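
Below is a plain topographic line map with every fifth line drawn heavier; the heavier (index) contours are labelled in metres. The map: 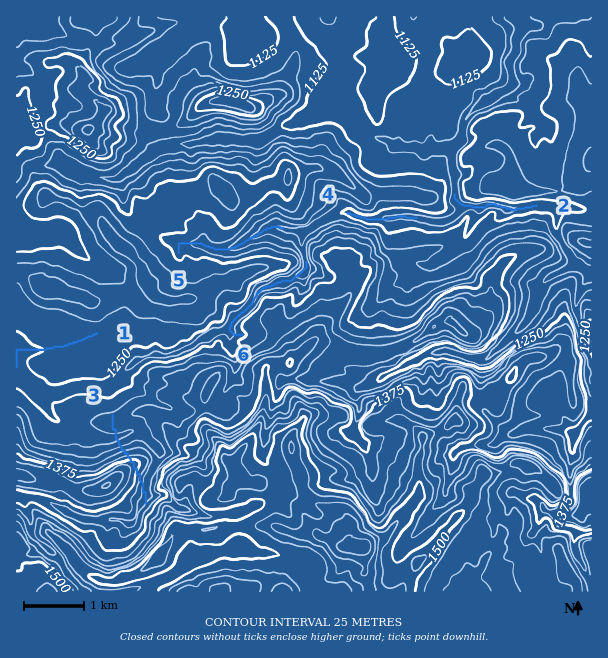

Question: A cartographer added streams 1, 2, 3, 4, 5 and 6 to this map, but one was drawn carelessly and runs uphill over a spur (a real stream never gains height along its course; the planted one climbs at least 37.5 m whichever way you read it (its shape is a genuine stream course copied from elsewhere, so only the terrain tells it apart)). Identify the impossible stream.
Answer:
3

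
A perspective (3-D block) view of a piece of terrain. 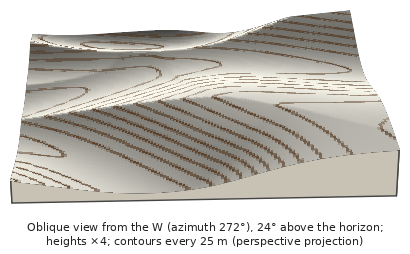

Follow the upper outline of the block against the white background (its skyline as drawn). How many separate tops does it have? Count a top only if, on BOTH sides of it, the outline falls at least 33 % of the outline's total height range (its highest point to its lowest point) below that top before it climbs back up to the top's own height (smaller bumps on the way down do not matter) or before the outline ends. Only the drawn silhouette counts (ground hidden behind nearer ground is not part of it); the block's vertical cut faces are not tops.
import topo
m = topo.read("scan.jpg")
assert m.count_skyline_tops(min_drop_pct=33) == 1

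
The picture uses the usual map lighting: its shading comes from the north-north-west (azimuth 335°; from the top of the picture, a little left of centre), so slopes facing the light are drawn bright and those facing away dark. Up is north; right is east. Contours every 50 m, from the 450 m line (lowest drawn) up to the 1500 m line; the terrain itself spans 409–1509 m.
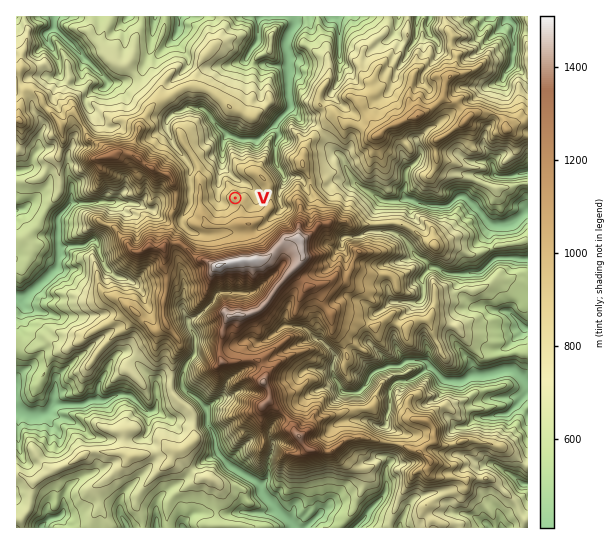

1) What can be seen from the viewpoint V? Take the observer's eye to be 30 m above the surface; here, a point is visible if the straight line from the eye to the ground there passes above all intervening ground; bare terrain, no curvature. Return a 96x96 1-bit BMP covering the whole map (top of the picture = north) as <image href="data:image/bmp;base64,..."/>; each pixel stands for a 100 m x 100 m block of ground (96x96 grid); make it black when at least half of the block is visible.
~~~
<image width="96" height="96" href="data:image/bmp;base64,Qk2+BAAAAAAAAD4AAAAoAAAAYAAAAGAAAAABAAEAAAAAAIAEAAATCwAAEwsAAAIAAAAAAAAA////AAAAAAAAAAAAAAAAAAAAAAAAAAAAAAAAAAAAAAAAAAAAAAAAAAAAAAAAAAAAAAAAAAAAAAAAAAAAAAAAAAAAAAAAAAAAAAAAAAAAAAAAAAAAAAAAAAAAAAAAAAAAAAAAAAAAAAAAAAAAAAAAAAAAAAAAAAAAAAAAAAAAAAAAAAAAAAAAAAAAAAAAAAAAAAAAAAAAAAAAAAAAAAAAAAAAAAAAAAAAAAAAAAAAAAAAAAAAAAAAAAAAAAAAAAAAAAAAAAAAAAAAAAAAAAAAAAAAAAAAAAAAAAAAAAAAAAAAAAAAAAAAAAAAAAAAAAAAAAAAAAAAAAAAAAAAAAAAAAAAAAAAAAAAAAAAAAAAAAAAAAAAAAAAAAAAAAAAAAAAAAAAAAAAAAAAAAAAAAAAAAAAAAAAAAAAAAAAAAAAAAAAAAAAAAAAAAAAAAAAAAAAAAAAAAAAAAAAAAAAAAAAAAAAAAAAAAAAAAAAAAAAAAAAAAAAAAAAAAAAAAAAAAAAAAAAAAAAAAAAAAAAAAAAAAAAAAAAAAAAAAAAAAAAAAAAAAAAAAAAAAAAAAAAAAAAAAAAAAAAAAAAAAAAAAAAAAAAAAAAAAAAAAAAAAAAAAAAAAAAAAAAAAAAAAAAAAAAAAAAAAAAAAAAAAAAAAAAAAAAAAAAAAAAAAAAAAAAAAAAAAAAAAAAAAAAAAAAAAAAAAAAAAAAAAAAAAAAAAAAAAAAAAAAAAAAAAAAAAAAAAAAAAAAAAAAAAAAAAAAAAAAAAAAAAAAAAAAAAAAAAAAAAAAAAAAAAAADgAAAAAAAAAAAAAAP/AAAAAAAAAAAAAAf/8AAAAAAAAAAAAI//+AAAAAAAAAAABLggfAAAAAAAAAAAxvAAPgAAAAAAAAAAB+AAH4AAAAAAAAAAAUBgD4AAAAAAAAAAAAH/h4AAAAAAAAAAAEH/4YAAAAAAAAAAAGH/4MAAAAAAAAAAACP+cYAAAAAAAAAAACPecYAAAAAAAAAAACPecYAAAAAAAAAAADPe8IAAAAAAAAAAAGPZ4AAAAAAAAAAAAGPD4AAAAAAAAAAAAOPPwAAAAAAAAAAAAGPOAEAAAAAAAAAAAmPIAEAAgCAAAAAAAcfIAEADgGAAAAAAAI/AAAADACAAAAAAAJ7AAAAHACAAAAAAIx5gAAAHAGAAAAAAOh/gAAAHADADwAAAHh+AAAAHABwDAAAAHg87gABj4AcAAAAADAJ/wAAGYAMAAAAADAD/QAAEJgGAAAAABAH8IAAIBgAAAAAAB8PwEAAYDAAAAAAAAf/gEAAwDAAAAAAAAH+AAAAABAAAAAAAAB8AAAAABAAAAAAAAAAAAAAABAAAAAAAAAAAAAAAAjwAAAAAAAAAAAAAAAAAAAAAAAAAAAAAAAAAAAAAAAAAAAAAAAAAAAAAAAAAAAAAAAAAAAAAAACAAAAAAAAAAAAAAAAAAAAAAAAAAAAAAAAAAAAAAAAAAAAAAAAAAAAAAAAAAAAAAAAAAAAAAAAAAAAAAAAAAAAAAAAAAAAAAAAAAAAAAAAAA="/>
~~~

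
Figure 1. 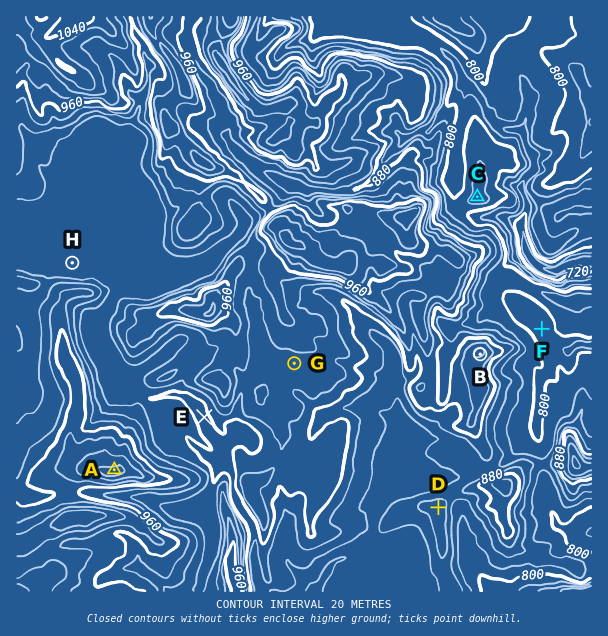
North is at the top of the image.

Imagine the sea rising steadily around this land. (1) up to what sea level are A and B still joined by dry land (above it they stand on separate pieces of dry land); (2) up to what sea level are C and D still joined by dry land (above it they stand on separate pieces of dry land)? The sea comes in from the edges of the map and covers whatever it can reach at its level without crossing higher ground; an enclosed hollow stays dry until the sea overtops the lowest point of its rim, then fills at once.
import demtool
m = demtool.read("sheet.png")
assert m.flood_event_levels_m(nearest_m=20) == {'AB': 880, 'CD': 800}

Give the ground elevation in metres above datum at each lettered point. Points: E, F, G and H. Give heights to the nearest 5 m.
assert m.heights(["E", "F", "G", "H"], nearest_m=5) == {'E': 875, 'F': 790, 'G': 920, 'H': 890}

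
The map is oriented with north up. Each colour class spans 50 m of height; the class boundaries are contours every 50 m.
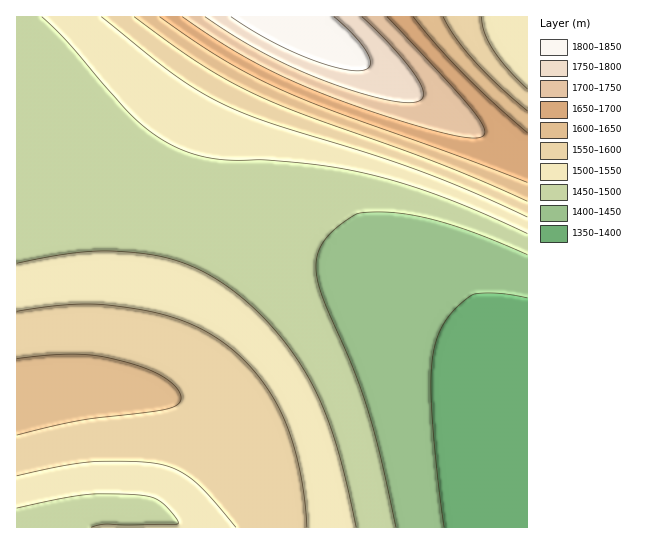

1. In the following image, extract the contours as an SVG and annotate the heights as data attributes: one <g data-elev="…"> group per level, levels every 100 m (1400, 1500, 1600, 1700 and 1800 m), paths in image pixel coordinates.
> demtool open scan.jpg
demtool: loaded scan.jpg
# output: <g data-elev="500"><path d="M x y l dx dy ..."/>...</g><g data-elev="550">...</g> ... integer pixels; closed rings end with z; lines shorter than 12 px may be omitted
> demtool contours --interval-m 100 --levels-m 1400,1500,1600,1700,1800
<g data-elev="1400"><path d="M444 527l-8-68-5-61 1-36 6-25 5-12 8-11 10-11 12-8 24-2 30 5"/></g><g data-elev="1500"><path d="M356 527l-20-82-10-31-13-28-15-26-19-25-21-23-23-20-21-14-23-12-22-8-24-4-34-3-24 1-32 4-38 7"/><path d="M17 508l69-13 52 0 13 2 8 4 11 9 8 12 0 2-3 1-70-1-14 3"/><path d="M42 17l26 25 65 75 22 18 23 13 19 7 18 4 20 1 28 0 40 3 36 5 35 7 33 10 38 13 82 36"/></g><g data-elev="1600"><path d="M17 435l65-15 84-11 11-4 4-7-1-5-4-6-13-10-20-10-28-8-20-3-21-2-25 1-32 4"/><path d="M527 111l-29-26-24-24-18-23-13-21"/><path d="M134 17l67 47 26 16 28 14 50 21 137 50 85 36"/></g><g data-elev="1700"><path d="M182 17l36 24 33 20 35 17 37 16 56 20 58 17 32 7 9 0 5-2 2-5-2-5-12-17-84-92"/></g><g data-elev="1800"><path d="M231 17l39 24 41 18 36 11 12 1 8-2 3-3 0-4-4-12-13-16-19-17"/></g>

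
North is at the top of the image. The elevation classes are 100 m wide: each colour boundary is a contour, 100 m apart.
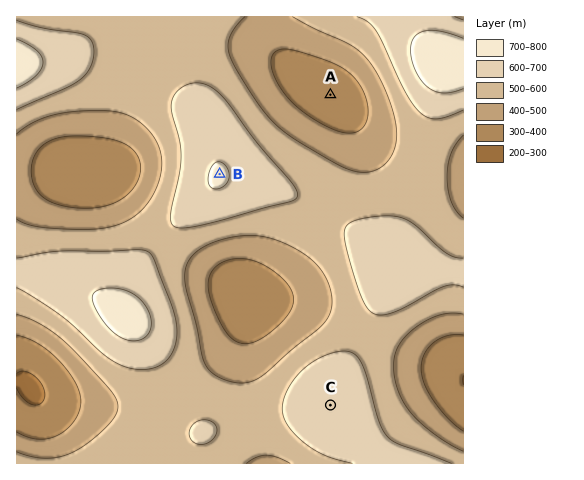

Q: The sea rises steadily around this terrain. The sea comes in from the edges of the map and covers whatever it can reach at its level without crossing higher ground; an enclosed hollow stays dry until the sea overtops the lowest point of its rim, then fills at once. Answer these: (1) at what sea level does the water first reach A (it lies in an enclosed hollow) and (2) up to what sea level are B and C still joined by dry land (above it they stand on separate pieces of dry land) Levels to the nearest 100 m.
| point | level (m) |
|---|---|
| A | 500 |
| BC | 600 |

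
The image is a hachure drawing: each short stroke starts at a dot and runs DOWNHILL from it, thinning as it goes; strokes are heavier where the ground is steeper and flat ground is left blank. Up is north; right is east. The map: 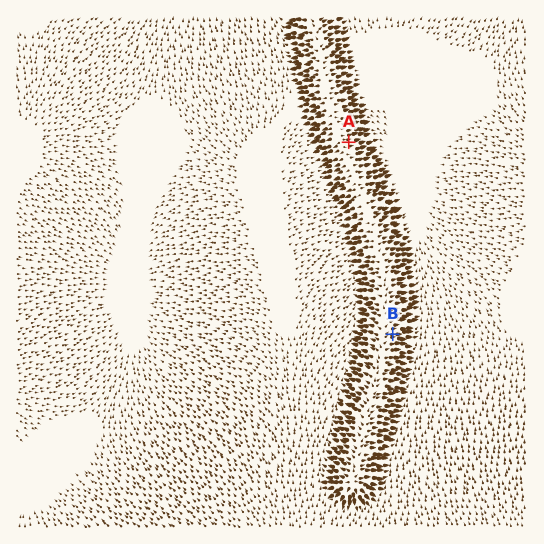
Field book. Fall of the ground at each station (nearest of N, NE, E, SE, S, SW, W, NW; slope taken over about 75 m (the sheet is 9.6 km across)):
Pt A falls E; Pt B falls E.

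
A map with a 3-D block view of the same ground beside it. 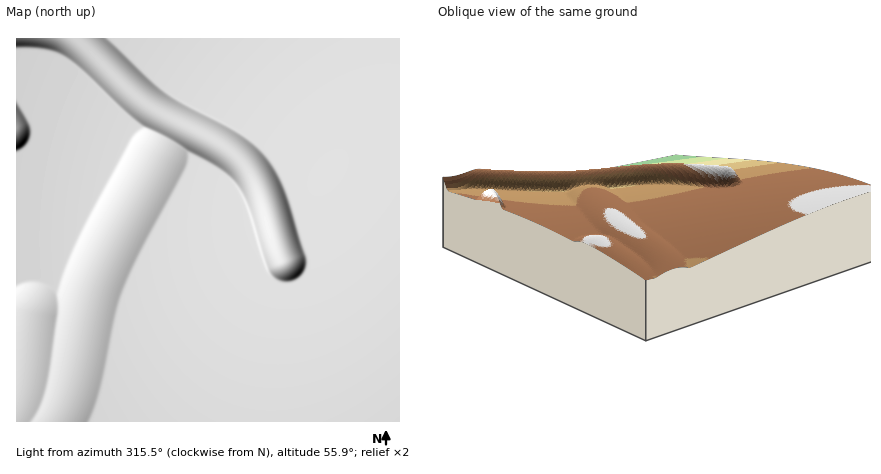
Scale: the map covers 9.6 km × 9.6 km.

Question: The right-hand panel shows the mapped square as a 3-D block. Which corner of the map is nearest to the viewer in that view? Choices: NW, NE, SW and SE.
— SW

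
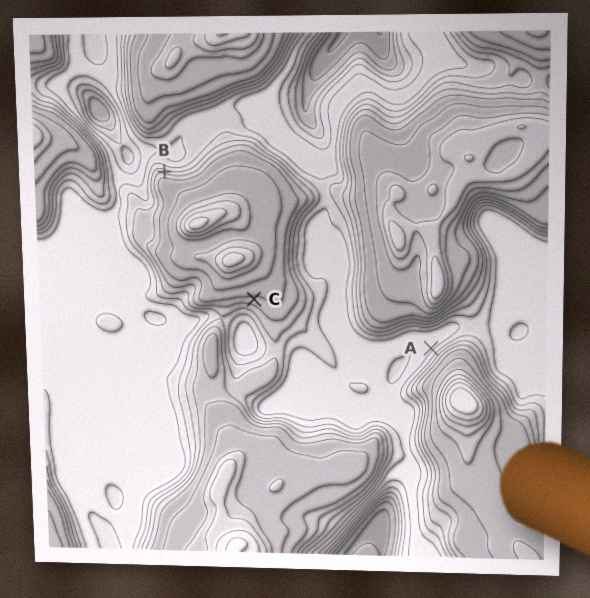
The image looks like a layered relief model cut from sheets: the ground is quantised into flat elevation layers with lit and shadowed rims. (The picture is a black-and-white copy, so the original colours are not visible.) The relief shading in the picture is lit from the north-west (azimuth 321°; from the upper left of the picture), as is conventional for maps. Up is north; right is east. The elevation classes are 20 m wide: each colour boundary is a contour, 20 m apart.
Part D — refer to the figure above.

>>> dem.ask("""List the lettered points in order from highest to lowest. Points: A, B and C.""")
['C', 'B', 'A']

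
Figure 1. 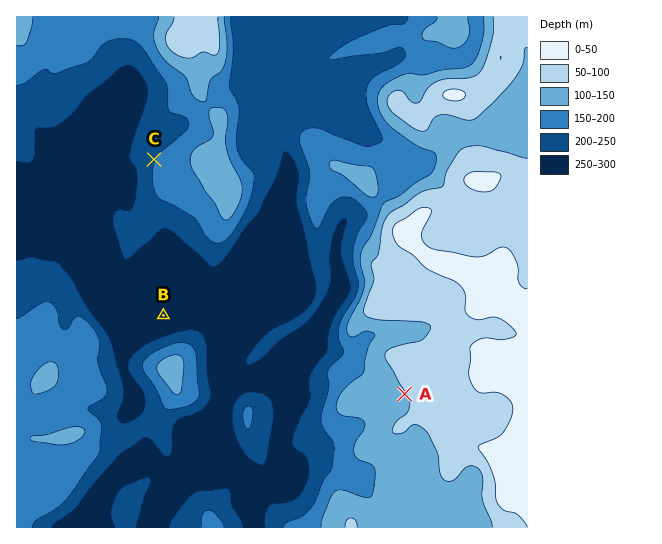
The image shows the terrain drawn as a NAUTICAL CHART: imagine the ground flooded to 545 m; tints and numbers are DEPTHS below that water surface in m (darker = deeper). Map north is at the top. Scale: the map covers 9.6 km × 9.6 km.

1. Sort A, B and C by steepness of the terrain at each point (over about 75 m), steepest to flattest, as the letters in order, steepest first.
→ C A B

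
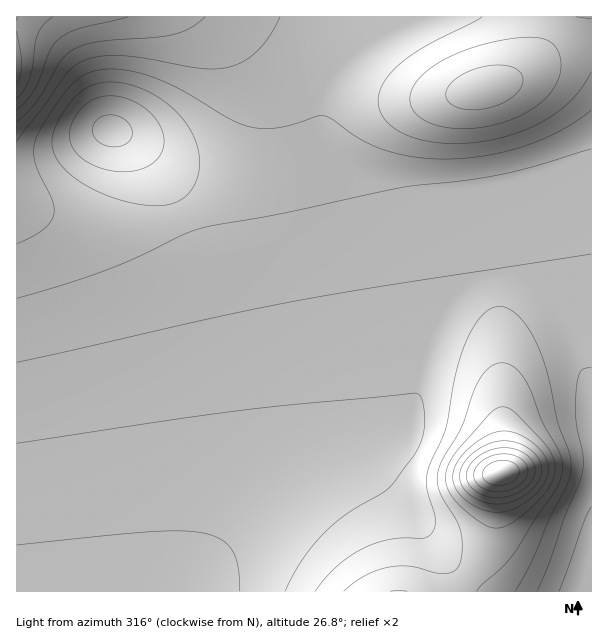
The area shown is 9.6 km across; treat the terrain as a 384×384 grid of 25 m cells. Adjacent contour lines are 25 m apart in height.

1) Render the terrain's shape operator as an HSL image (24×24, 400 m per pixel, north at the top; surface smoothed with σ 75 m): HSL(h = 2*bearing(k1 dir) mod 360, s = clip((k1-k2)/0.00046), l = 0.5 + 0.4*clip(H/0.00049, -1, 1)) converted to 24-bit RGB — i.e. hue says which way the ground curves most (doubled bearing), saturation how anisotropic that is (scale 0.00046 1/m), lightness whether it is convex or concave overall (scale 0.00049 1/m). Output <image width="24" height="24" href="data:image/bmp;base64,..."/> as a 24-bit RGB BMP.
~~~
<image width="24" height="24" href="data:image/bmp;base64,Qk32BgAAAAAAADYAAAAoAAAAGAAAABgAAAABABgAAAAAAMAGAAATCwAAEwsAAAAAAAAAAAAAf4B/f4B/f4B/f4B/f4CAfoCAfICBeoKDdoSFcYiHbYuGa46Da5F8b5JygJNzlJV1loN1oFWNq1J/q2JioopvfpB0X4eQXHOOf4B/f4B/f4B/f4B/f4B/foCAfYGBe4KBeISCdIaCcImAbIx8a451bJBrfZJtj5Rvknlsmk+OqFRxsHVgrZlqi5hzY4eQUWuTf4B/f4B/f4B/f4B/f4B/f4B/foCAfIGAeoKAd4SAc4Z9cIl5bYtycI1sfI9sjZBrjGFlkkZzrFE70Jwp09MwjbFOXpCASmiTf4B/f4B/f4B/f4B/f4B/f4B/foB/fYB/fIF/eoN+d4R8dIZ4cYhzdIpwfYlviYBuk0uFqyB32hAC6p0AvukATd8ALqdSPHuTf4B/f4B/f4B/f4B/f4B/f4B/f4B/foB/fYF/fIF+eoJ8eIR6doV1eIZ0eoV0dHeCVTasYgD6wmL/8sv/0tL5cdv9D6z5G2C6f4B/f4B/f4B/f4B/f4B/f4B/f4B/f4B/foB/fYF+fIF9e4J7eoN5eoR4eYR2cIZ7O3OeEJDNLe79nvH2+sn67oX/nSD/ShLNf4B+f4B+f4B/f4B/f4B/f4B/f4B/f4B/foB/foB+fYF+fYF9fIJ8fYJ7fYN5eIR2VX6JOJF5L7sXjd8A690A6mcAtidQijSdf4B+f4B+f4B+f4B+f4B/f4B/f4B/f4B/f4B/f4B/foB+foB+foF9foF9f4F8f4J8Y3OJUXqQX5xbocNG0dA7uZFHlFdvdEqSf4B+foB+foB+foB+foB+f4B+f4B/f4B/f4B/f4B/f4B/f4B+f4B+f4B+f4B+f4B+bXmHUXuVaZd+lKpusq5soYFulV+SdVGUfoF+foB+foB+foB+foB+foB+foB+f4B/f4B/f4B/f4B/f4B/f4B/f4B/f4B+f4B+eH+DVYOTZZd9i6RsqqVsnXZrlVyQfl6OfoF9foF9foF+foB+foB+foB+foB+foB/foB/f4B/f4B/f4B/f4B/f4B/f4B/f4B/foB/YIiOYpV7g59qopxqmm1nk1yLgnGGfoF9fYF9fYF9foF+foF+foB/foB/foB/foB/f4B/f4B/f4B/f4B/f4B/f4B/f4B/f4B/c4WEY5F5fJdompJpk2dmjGWDgH6AfYF9fYF+fYF/fYF/foGAfoGAfoGAfoCAf4CAf4B/f4B/f4B/f4B/f4B/f4B/f4B/f4B/foB/cIh5d49qkIlrjGtsgnl/f4B/fYJ/fYOBfIODfIKEfYGEfX+DfX6Dfn6Cf3+Bf3+Af4CAf4B/f4B/f4B/f4B/f4B/f4B/f4B/foB+fYN5hIJ3gX18f4B/f4B/e4aFeoeJeYSLeICNeHyNenmLfnqJgXyGgX2DgX6BgH+Af4B/f4B/f4B/f4B/f4B/f4B/f4B/f4B/f4B/f4B/f4B/f4B/f4B/do+Qc42WcYaacHyccHCafHKXhXSSiXeNiHqHhH2CgX6AgH9/f4B/f4B/f4B/f4B/f4B/f4B/f4B/f4B/f4B/f4B/f4B/f4B/bp2ZapqjZ4qmZ3OldGeiimmemGyZk3GJjXaAh3p9g319gYB/f4B/f4CAf4B/gX98hIF2hoVyg4VygIN3f4F8f4B/f4B/f4B/X6N2XaOKYZWbZWyShGKUmF+LmmF5l2hvkXRwin13hYF8goF+f4B/gnp8i2tpkm1blXlUl4pPlJhLg5hJdJZMbpBZdIdvfYF9Zas9T51DUoVUbHJgfVhbjVhUl2pZmX1ik4dtjIp2hYZ7gIJ+gHuCjWmHlWSFmmR/mmd0mG5qlIVripNndZZdYZhTUphOWZFdabU0T5s9UHlJZmhRdWhPiH1Sl5VYkptiiZVtgo51fod7fYN/dXSHd2eVg2eekGqlmW+pnXWomXykj4GbfoaVdJWQZpeEXJZ7abCVXYiXWVZ7XlpuYnRgaYxebJxfcJ1mdJZvdo52eod+fISCc3+IY3eVZW6fbWqnf3CujHWzlHm2lXu1j3qwgnioc3egbIGZhWm/kEO6gEKjZlSQYoKQYZ+JZaOAa559cpV+d42AeoeDfISFeoGEZY6NX5aXZZCbcIadeHqhi3ynmHutnniwnXStlnGmiG+cwT+auDiolkmpZV2fY42jZqaka6GVcZiLdZCGeYqFeoaFe4KEe3+DeIGEYox0VpRnXZRoaZFsgI12k3h7nnGEpWmGpmOEoGF9qURopFGVjGCfcHSXa5udap6bcZeUdo+LeIqHeoeFeoSFeoCEe32DfXuCfnuBcIZtY5BWZ5VMeJRQkZNXl3tYoGNUplJOpk1N"/>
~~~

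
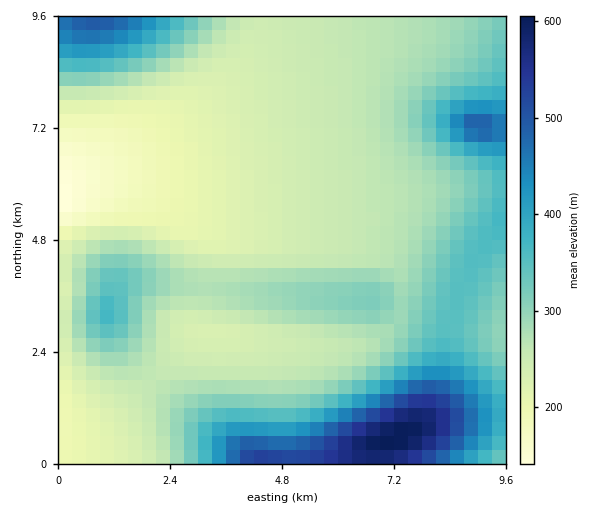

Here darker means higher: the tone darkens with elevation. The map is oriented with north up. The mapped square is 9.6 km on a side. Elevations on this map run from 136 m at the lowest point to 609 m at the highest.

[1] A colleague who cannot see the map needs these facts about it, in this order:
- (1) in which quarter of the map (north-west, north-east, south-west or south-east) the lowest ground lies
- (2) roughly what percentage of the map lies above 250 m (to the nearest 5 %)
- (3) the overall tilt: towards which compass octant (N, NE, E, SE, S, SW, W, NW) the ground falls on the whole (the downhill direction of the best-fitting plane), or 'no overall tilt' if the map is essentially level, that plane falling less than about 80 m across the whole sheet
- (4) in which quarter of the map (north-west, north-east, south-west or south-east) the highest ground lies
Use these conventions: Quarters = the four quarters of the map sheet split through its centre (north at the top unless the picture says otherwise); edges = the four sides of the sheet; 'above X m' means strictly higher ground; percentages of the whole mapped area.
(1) The lowest point lies in the north-west quarter of the map.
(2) Ground above 250 m makes up about 65 % of the sheet.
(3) Overall the map slopes down towards the north-west.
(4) Look to the south-east quarter for the highest ground.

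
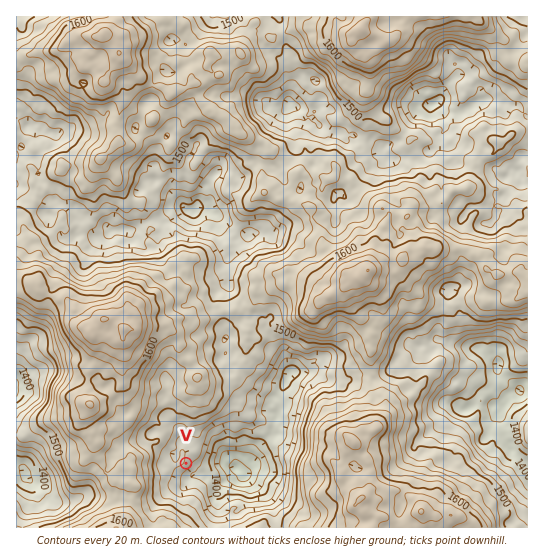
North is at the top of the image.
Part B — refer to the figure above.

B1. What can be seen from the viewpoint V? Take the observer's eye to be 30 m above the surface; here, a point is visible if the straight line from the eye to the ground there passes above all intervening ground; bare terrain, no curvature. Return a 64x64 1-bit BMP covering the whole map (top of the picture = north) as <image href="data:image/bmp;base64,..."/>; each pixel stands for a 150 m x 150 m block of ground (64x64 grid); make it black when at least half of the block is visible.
<image width="64" height="64" href="data:image/bmp;base64,Qk0+AgAAAAAAAD4AAAAoAAAAQAAAAEAAAAABAAEAAAAAAAACAAATCwAAEwsAAAIAAAAAAAAA////AAAAAAAAH7/+f/AAAAAH////wAAAAAP////AAAAAAf///+AAAAAB/3//4AAAAAH/v/+AAAAAAf+//4AAAAAB/7//AAAAAAH/v/4AAAAAAf+//oAAAAAD////wAAAAD8////AAAAADz//f4AAAADj3/x+AAAAAGH/+H4AAAAAYf8wPAAAAAADzxAcAAAAAAfDGBwAAAAAB8AADIAAAAAHwAYH+AAAAAfgAA/4AAAAA+AAH/gAAAAP8AA/8AAAAAPwAH/wAAAAA/AA/vAAAAAAgAD8cAAAAAAAAPxgAAAAAAAA98AAAAAAAAD96AAGAAAAAPh4AAMAAAAA+DAAAAAAAAAQAAAAAAAAAAAAAAAAAAAAAAAAAAAAAAAAAAAAAAAAAAAAAAAAAAAAAAAAAAAAAAAAAAAAAAAAAAAAAAAAAAAAAAAAAAAAAAAAAAAAAAAAAAAAAAAAAAAAAAAAAAAAAAAAAAAAAAAAAAAAAAAAAAAAAAAAAAAAAAAAAAAAAAAAAAAAAAAAAAAAAAAAAAAAAAAAAAAAAAAAAAAAAAAAAAAAAAAAAAAAAAAAAAAAAAAAAAAAAAAAAAAAAAAAAAAAAAAAAAAAAAAAAAAAAAAAAAAAAAAAAAAAAAAAAAAAAAAAAAAAAAAAAAAAAAAAAAAAAAAAAAAAAAAAAAAAAAAAAAAAAAAAAA=="/>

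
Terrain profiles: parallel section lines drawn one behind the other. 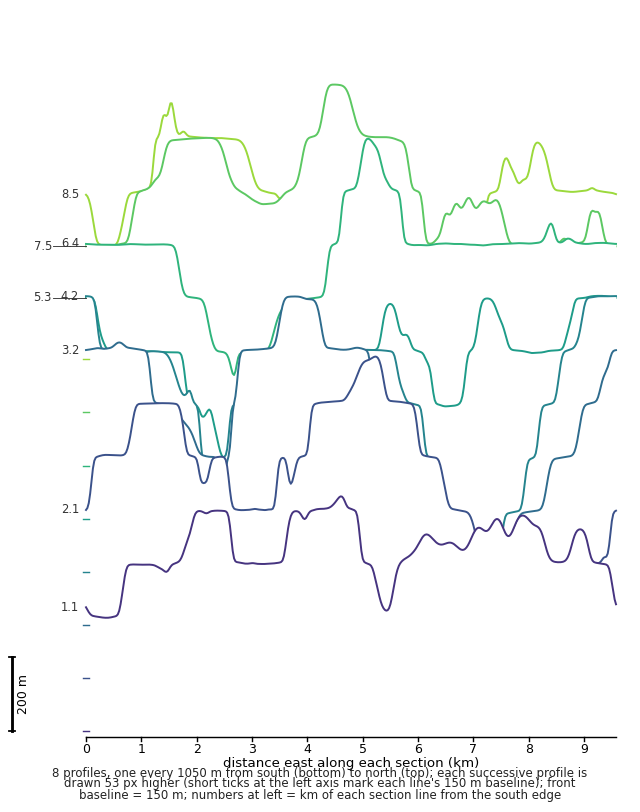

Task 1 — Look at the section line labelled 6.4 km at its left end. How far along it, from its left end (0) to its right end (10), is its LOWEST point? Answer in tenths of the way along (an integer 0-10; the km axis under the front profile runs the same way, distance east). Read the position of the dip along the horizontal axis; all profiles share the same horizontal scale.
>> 3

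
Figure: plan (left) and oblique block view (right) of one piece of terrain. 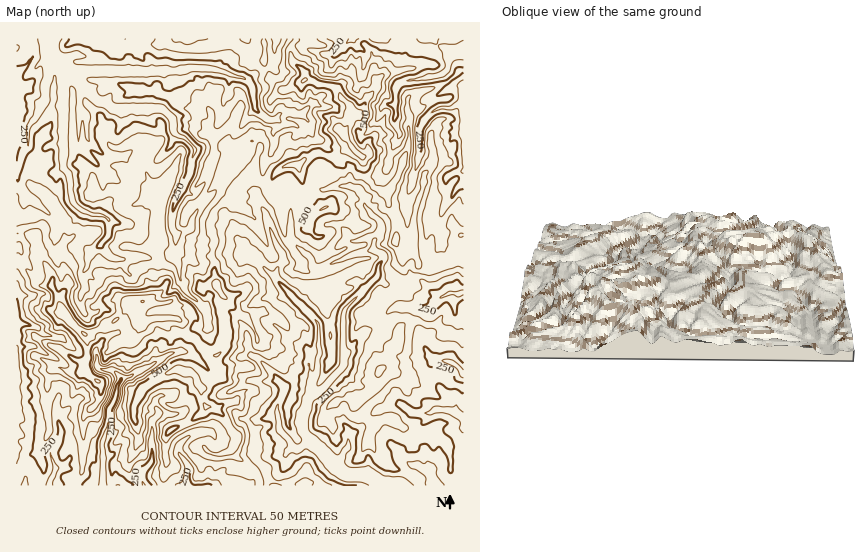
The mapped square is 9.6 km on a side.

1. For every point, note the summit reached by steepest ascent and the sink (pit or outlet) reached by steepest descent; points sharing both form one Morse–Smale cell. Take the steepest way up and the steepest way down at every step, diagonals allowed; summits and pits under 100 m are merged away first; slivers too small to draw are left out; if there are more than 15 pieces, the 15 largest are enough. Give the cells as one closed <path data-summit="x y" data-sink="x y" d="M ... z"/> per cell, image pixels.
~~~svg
<path data-summit="143 301" data-sink="48 39" d="M276 38l-260 1 0 194 6 0 14 4 6 22 10 16-1 11 7 12 4 14 22 22 6 0 15-9 6-1 12-10 7-12 7-2 5 2-6 11 0 7 3 3 5 1 14-6 17 0 7 4 2 9 4 5 6 1 14 16 9 2 6-5 3-13-2-18-5-12 0-6 4-6-7-14 0-16-4-7 0-7-33-1-4-3 1-12 15-7 1-10 5-8 16-16 32-40 7-2 14 6 6-5 2-6 0-15 4-8 0-4 8 4 5-1 3-9-2-1-9 0-9 7-5 0-7-5-7-6-2-19-6-9 26-16 2-7z"/><path data-summit="143 301" data-sink="398 485" d="M390 158l-2 8-8 14-18 13 4 15 15 17 0 5-7 10 0 10-20 4-28 13-12 1-3-9-16-12-13 9 1 4-9 16-25-23-11 2-26-3 0 6 4 7 0 16 7 14-4 6 0 6 5 12 2 18-3 13-6 6 6 22-8 2-12 7-1 10 5 10 9 2 9 9 12 17 1 4-6 11 26 24 2 12 204-1 0-145-18-6-9-10-11 1-9-5-13 4-4 5-1 7-1-4-16-6-11-11 11-13 15-10 9-1 8-6-11-15-1-14-7-13 1-19-9-28 16-34z"/><path data-summit="143 301" data-sink="17 415" d="M17 261l-1 224 148 1 3-19-2-29 6-8 21-9 13-10 1-5-4-9-2-10 23-9-6-22-9-3-14-16-6-1-4-5-1-7-4-5-21-1-14 6-5-1-3-3 0-7 6-11-5-2-7 2-7 12-12 10-6 1-15 9-6 0-22-22-9-24-3-3-12-1-13-17z"/><path data-summit="339 130" data-sink="398 485" d="M351 146l-12 10-12 0-11-4-18 13-11 0-13 10-4 9-13-4-5-7-3 3-16 14-1 8-9 4-10 12-3 11 4 13-1 13 25 4 11-2 25 23 9-16-1-4 13-9 16 12 3 9 12-1 28-13 20-4 0-10 7-10 0-5-15-17-4-15 18-13 8-14 1-7-11-8-8 1-8 5z"/><path data-summit="143 301" data-sink="463 49" d="M463 38l-29 0 6 8 11 7-2 2-1 14-6 5-7 2-33 6-7 8 0 34 5 11-11 23 14 4-16 34 9 28-1 19 6 11 2 2 9-8 6 17 7 4 8 0 6-3 14-3 7-9-1-15 2-4 3 0z"/><path data-summit="339 130" data-sink="48 39" d="M295 38l-18 0-4 27-26 16 6 9 2 19 7 6 7 5 5 0 9-7 9 0 2 1-3 9-5 1-9-4 1 4-4 8 0 15-8 11-18-6-8 7-27 35-16 16-5 8-1 10-15 7-1 12 1 2 37 3 1-14-4-13 4-14 9-9 7-2 3-10 19-17 5 7 13 4 4-9 13-10 11 0 18-13 11 4 12 0 12-10-8-13 10-20-3-8-8-7-7-11-30-8-1-7-13-14-1-9z"/><path data-summit="339 130" data-sink="463 49" d="M433 38l-136 0-6 8-1 7 4 10 10 9 2 8 29 7 7 11 8 7 3 8-10 20 10 16 9 8 8-5 8-1 11 7 11-23-5-11 0-34 3-5 12-5 25-4 7-2 6-5 1-14 2-2-11-7z"/><path data-summit="143 301" data-sink="189 485" d="M211 407l-4 0-6 8-27 13-6 5-3 5 2 29-3 18 95 1 1-8-2-4-26-24 6-11-1-4-12-17z"/><path data-summit="143 301" data-sink="459 294" d="M412 248l-10 9 0 8 12 20-8 6-9 1-15 10-11 13 11 11 16 6 1 4 1-7 4-5 13-4 9 5 11-1 9 10 17 5 1-83-4-1-7 8-14 3-6 3-8 0-7-4z"/><path data-summit="143 301" data-sink="398 485" d="M22 233l-6 2 0 25 9 7 13 17 12 1 2-10-10-16-6-22z"/><path data-summit="143 301" data-sink="398 485" d="M463 235l-2 0-2 4 2 16 3-1z"/>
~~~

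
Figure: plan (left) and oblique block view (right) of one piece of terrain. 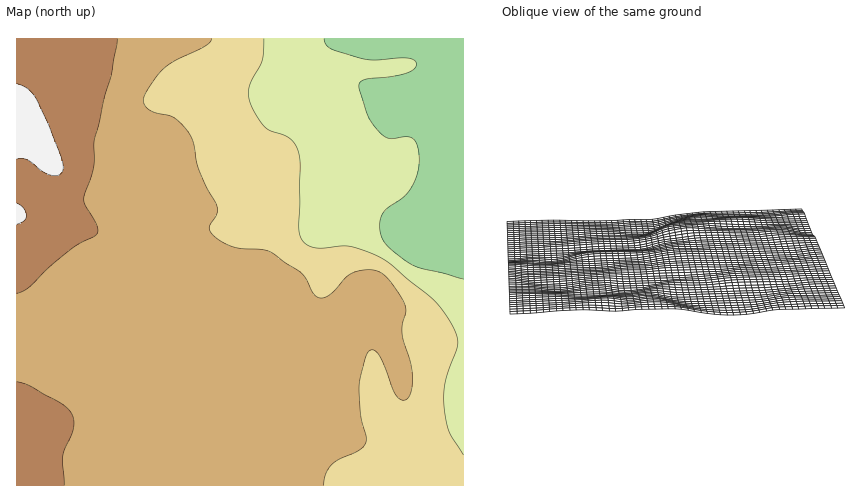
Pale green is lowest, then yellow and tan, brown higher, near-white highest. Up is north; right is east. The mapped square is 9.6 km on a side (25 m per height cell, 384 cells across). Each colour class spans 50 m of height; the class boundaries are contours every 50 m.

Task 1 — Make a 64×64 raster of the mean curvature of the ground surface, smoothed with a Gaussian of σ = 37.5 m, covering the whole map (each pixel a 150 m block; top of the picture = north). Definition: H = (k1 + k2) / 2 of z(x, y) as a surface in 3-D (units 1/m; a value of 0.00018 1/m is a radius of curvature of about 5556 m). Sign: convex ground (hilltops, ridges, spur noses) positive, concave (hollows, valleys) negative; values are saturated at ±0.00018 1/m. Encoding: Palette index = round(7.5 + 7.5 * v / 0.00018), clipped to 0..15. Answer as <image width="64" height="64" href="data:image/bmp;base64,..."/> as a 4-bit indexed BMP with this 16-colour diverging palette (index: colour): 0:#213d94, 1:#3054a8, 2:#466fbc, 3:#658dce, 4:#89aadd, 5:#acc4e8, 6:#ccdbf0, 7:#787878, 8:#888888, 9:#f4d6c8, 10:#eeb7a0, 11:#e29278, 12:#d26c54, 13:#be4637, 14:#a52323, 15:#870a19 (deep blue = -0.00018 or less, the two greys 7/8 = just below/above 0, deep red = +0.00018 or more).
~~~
<image width="64" height="64" href="data:image/bmp;base64,Qk12CAAAAAAAAHYAAAAoAAAAQAAAAEAAAAABAAQAAAAAAAAIAAATCwAAEwsAABAAAAAAAAAAlD0hAKhUMAC8b0YAzo1lAN2qiQDoxKwA8NvMAHh4eACIiIgAyNb0AKC37gB4kuIAVGzSADdGvgAjI6UAGQqHAIeImYdnd3iJhmd3d3iIiJqqmph2i7hBBXd3d4c3zaZVd3iZh2d3iIiGV3eIiJmYmaqZmHeLyUEAJnd3hzjNplV3eIh2Z3eIiHZmeZmImpiImYeId4rKYiMxFHd3St63VXd4h3Znd4iZh3iJiHeal2Z3dmeIibuWVmZTJGZqzadleIiHZmd4iZmZmYh2ZomWVWZVVoiJq7qaqph2VXmql2Z4mZhmZ4iZmZmql2VWmpZERFVGiZmqu7zMuph3d4h2ZniaqXZ3iZiHeJqYZVerllRnd2R5qqqqu8y6mHd3dmZlZ4qql3iIh2VWial2Z6uWVXd3dViZqru7qYd2Z3h2VVZmeaqpiId2VUVoqXZnmpdVeHh3VniJq8uXZEVomYdlR2d4q7qYh2ZlVWiYdmeal1V3iId1VneKu5ZDNXm7l1VXd3iru6mHZmZneIdlVoqYZniIeHdlVnialkNGm8uGVGeIiau6mYdmd4mZl2VWeZhmd4iHh3dlV4qnQ1et2nVEd6qqqph3ZlVom7qYdmZoiGd3d3d3d3dmiqdDWL7qZER3u7qYdlVVVVebupiHdmeHV3d3d3d3d3eKl0NIz+pkRGe7qXZlVVVVV5qpiIiHd3Znd3d3d3d3d4qWMkjf6mRFZ5mHZVVVZ2VXmph4iZh3ZXd3dmZmd3d2ipYySN/pVEVXh2VVVVd3ZWeamHiaqYdmd3dmiIdXd2abpjJa79hUVld2VURXd3dVaKuYiJqph2d3dmiZmHZ3V6umImv/x0RWVmZUZ3d3d1Z5u6mZqph2ZmZWeJqpiGVovKUSfP2VNGZlZVd3h3d3Vnm7uqqYdlVnd2Z5qpmYdmjNpBKN6mNGd2Vnd3iId3dmebu7qXZVVniId4qYiIh2ac2UFJ23M3q5dWd3d3eHd3V4qqqoZUVWiZd4mpd3d2Zou4RHvJQlvtp1ZVZnd3d3dWeJmYdlVWiZh2iqh2d3dniYdnrLdEnv6mRmZnd3eId3VneId2Zmeal2aKl2Znh3eZh4rMllfP63U3Zmd4d4h3d1Z3d3d2eKqGV5qGVniHeJqqztp3i924VDh3Z3d3d3d3dndmd3d5qoZnqoZVeIdnm9/+t3nN24ZVWIdmZmd3d3d3d3Zmd4mphni7llaJhkV67/yHre2odmdph1VWZ3d3d3aJhlVniZl3ebynZ5mGM0fP6Wnf6oZ4iHqWVEVWd3d3V5qWRGiIiHZ5u6mJu5ZCNq24nv+4Z4mYfKdTNFVnd2RXrKYzaJmIdniruqvMp1RGrcz//oVXiZhuyWQzREVURWnNo0RZqpiHeKu7q7uodmi97//6QjVndl7bhkMzM0VWi92QdUmqqZiJq7upmqmJmZvf/9QAATRETMy5ZDIjRXm920J1Sru6mYiauod4iJqYZ5vaQAAAEjM6vNyoUyNYrN24BnVau6qYiImZh2VVeIdlZlEAACMzNEibzduGVovdy4A3dXuqmHZmeImZYxE1eId1IAAVd2ZVWIm97smavdyoIHd2ipdlREVmeLuCAANomYYwAFeamYd3iKzu3MzMunMHd3d4dlVERERXvZMAAlial1IRR6u7qZeJq8zd3LqXQGd3d2d3d3dlMjfOpRASNomXVDNGiqqqmJmqmZq6mGUEd3d3d4maqYYzJt/HMTc2iYdlVVVniYiKqqhUVnd2Uhd3d3dmiru6lzZH38hSN0eZh2d3dmZmd3qqhSEkVVQwV3d3U0eaqqmYVUffyFM1aJqXZ5mYZlVWaYdTIkVUMiAmdkE2iZqZiIhlSN/HQjWKqpdnmqmGVVVlVERYqnUyIhABSJq7uodmeHVI3rcxJpu6l2eaqodlVmM0WL79p1RVZmeKvMy5dVV4dVjfxzEmq7qXZ4mqmHZmY0WL7/2XZ4mYiJqruphkRGd1ae/XMSarupdmiaqZh2ZlV63/6nVoq7uZmZmZhlRFZ3Vq/+lBJZuql2Z5mZmHdmZorN7IVGiszLqZmIh3ZVVndWv/+lIlm6qYZniZmYd2ZnirzKYzWKu8upiIiIh3Zmd2av/6YiSKuqhmeJmYiHZniau6hTNoqqu6mIiJmYdmeIZp7+pjJIq6qGZoiIiId2mZqql1M2mZiZmIeImZh2Z5mHne2WM0erqXZmeIiIh3aZmpmHUzaZh3d3d3iZmHZ4qpeKuoVDV6qYZWZ4iIiId4iZiIhkR4hlVmZneIiHdnmrqGZmVCNYqoZVZneIiIiHiIiHiYd4hlRVVmd4iIdmibuXQzMyZkiqhlVnd3iImIiIiHeaqZmFM0VVZ4iIdmeKqoUxETd2WbqGVnd3d4iZiJmXZ5q7u4QiNFVomZh2Z4mYYxEjd3Z6uoZXd3d3eImIqZdniavMhBI0RGeZmHZmeJhSETRVd5q6dld3d3d4iIiZh3d3icymQ0RDRomph2VomFIjZ5h3iIhmVmd3d3eIiId3eHZ4vKh3h1M1eaqYZVeYVEeaqXZndmZnd2Znd4iIdneZdnirqIm6hTNWiZdUV6l2iruXZWd3eIiIiId3eIhmeal3eaqXebuWQzRWZUNIqoiruXVWiJmZmZmZmYd4iGeJqYeKu4ZniZhlMzRDIli6maqGVWiZmZiIiZmZiHeJZ4mZh3m7l2Z3iZh2VVREasyphkNFeIiId3d3iIiId4lniJh2Z5qYd3eKu7u7qpic7bhjIleId2dmZmZ3d4h3eHd4iGVFeZmId4rN7v//3M7/yFISeIdmZnd3d3d3d3d3"/>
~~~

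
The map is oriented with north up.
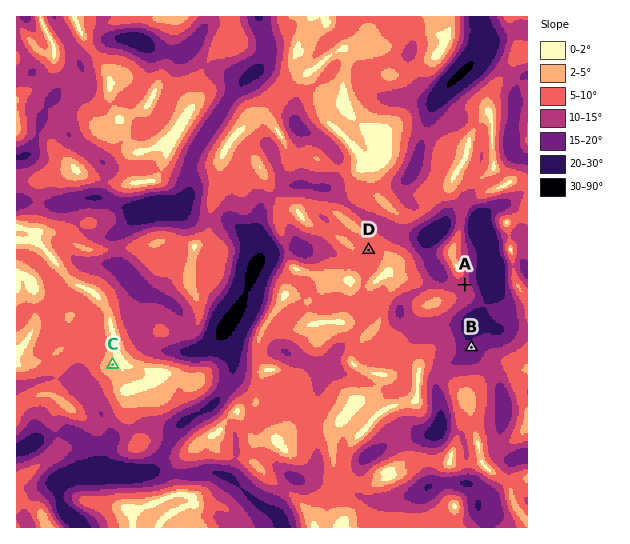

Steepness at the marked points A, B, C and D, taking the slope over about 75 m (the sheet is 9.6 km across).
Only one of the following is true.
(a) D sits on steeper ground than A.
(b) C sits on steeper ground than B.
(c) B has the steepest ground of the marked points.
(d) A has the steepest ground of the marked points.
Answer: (c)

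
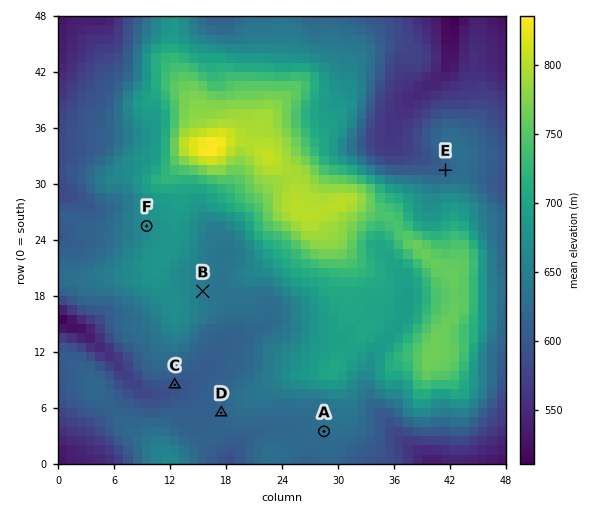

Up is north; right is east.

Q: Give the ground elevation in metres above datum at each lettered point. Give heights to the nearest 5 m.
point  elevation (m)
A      625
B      640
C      595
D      615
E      615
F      670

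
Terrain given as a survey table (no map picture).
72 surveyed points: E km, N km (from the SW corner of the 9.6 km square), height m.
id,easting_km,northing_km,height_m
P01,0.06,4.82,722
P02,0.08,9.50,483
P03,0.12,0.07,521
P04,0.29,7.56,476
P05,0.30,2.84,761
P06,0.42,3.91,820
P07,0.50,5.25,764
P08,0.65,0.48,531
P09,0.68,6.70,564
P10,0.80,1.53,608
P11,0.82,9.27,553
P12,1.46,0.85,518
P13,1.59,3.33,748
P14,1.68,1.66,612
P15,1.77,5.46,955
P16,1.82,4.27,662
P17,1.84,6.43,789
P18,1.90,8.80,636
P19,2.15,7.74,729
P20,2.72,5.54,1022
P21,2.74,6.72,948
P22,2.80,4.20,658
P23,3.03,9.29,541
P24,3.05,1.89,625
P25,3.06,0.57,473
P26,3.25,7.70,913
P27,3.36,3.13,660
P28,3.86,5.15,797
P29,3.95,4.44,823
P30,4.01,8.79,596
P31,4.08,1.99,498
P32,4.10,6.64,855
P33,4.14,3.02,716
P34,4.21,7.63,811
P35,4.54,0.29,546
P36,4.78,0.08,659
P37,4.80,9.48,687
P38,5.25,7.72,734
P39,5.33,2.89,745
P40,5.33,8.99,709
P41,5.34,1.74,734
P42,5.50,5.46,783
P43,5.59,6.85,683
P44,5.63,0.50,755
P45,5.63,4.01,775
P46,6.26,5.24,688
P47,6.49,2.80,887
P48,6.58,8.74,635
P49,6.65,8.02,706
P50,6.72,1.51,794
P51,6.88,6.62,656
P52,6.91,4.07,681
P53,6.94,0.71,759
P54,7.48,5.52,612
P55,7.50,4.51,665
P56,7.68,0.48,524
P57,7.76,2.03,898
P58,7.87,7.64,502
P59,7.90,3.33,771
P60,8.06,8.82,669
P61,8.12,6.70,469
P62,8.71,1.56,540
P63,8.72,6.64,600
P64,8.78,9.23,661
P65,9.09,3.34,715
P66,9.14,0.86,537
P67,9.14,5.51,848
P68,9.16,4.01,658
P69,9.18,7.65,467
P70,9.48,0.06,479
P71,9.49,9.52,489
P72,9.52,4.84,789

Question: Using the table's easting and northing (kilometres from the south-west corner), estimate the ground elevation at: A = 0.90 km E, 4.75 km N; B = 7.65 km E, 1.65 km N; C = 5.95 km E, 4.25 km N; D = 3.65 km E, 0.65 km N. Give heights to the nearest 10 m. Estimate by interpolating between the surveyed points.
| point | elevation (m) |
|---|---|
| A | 740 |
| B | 740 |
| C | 700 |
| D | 580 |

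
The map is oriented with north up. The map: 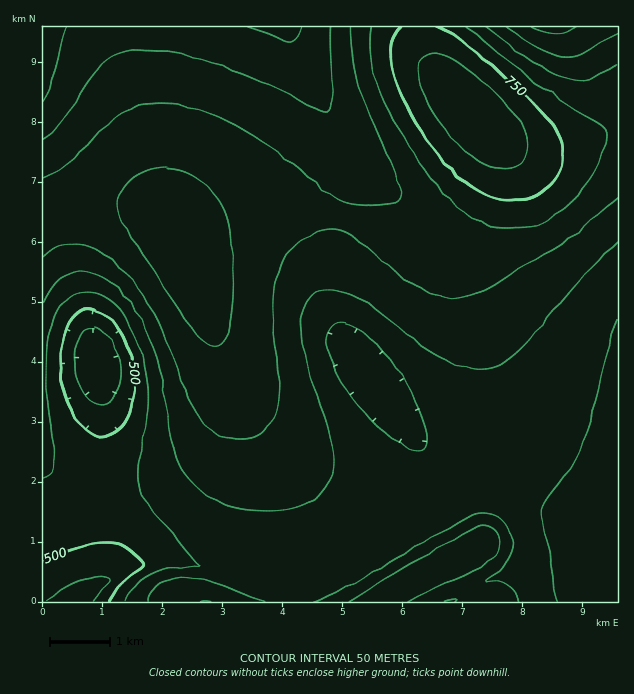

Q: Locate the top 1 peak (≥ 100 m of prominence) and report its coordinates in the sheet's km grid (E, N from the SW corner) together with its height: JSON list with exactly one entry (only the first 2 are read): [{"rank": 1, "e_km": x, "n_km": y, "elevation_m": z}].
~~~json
[{"rank": 1, "e_km": 7.16, "n_km": 8.16, "elevation_m": 835}]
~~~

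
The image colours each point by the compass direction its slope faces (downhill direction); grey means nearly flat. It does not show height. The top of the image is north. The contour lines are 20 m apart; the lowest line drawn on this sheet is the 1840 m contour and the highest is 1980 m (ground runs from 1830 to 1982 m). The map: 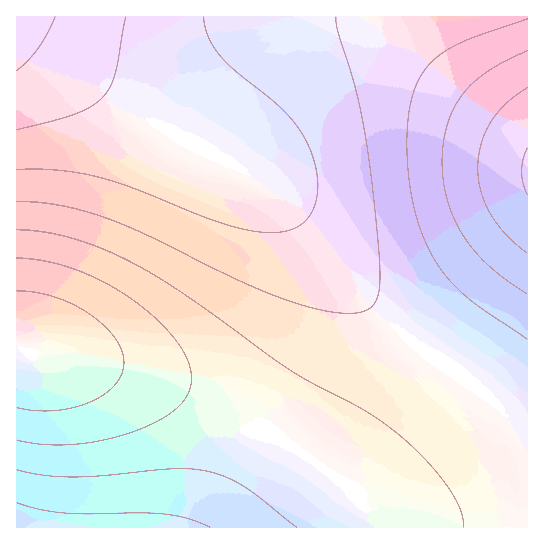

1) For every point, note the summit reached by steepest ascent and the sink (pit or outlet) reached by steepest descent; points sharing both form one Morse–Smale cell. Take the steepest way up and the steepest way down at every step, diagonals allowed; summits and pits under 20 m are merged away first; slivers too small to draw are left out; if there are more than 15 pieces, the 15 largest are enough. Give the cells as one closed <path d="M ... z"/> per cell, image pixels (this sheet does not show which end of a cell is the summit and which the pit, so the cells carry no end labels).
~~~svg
<path d="M17 29l0 322 57 8 63 14 45 15 53 24 52 31 66 46 8 9 6 9 3 21 158-1-1-112-14-2-12-5-30-25-52-35-29-24-33-33-57-72-34-35-20-13-55-27-41-24z"/><path d="M527 16l-510 0-1 13 134 91 41 24 55 27 20 13 34 35 57 72 33 33 29 24 52 35 30 25 12 5 14 2z"/><path d="M27 351l-11 0 1 177 352-1-2-20-6-9-8-9-66-46-52-31-40-19-49-17-52-13z"/>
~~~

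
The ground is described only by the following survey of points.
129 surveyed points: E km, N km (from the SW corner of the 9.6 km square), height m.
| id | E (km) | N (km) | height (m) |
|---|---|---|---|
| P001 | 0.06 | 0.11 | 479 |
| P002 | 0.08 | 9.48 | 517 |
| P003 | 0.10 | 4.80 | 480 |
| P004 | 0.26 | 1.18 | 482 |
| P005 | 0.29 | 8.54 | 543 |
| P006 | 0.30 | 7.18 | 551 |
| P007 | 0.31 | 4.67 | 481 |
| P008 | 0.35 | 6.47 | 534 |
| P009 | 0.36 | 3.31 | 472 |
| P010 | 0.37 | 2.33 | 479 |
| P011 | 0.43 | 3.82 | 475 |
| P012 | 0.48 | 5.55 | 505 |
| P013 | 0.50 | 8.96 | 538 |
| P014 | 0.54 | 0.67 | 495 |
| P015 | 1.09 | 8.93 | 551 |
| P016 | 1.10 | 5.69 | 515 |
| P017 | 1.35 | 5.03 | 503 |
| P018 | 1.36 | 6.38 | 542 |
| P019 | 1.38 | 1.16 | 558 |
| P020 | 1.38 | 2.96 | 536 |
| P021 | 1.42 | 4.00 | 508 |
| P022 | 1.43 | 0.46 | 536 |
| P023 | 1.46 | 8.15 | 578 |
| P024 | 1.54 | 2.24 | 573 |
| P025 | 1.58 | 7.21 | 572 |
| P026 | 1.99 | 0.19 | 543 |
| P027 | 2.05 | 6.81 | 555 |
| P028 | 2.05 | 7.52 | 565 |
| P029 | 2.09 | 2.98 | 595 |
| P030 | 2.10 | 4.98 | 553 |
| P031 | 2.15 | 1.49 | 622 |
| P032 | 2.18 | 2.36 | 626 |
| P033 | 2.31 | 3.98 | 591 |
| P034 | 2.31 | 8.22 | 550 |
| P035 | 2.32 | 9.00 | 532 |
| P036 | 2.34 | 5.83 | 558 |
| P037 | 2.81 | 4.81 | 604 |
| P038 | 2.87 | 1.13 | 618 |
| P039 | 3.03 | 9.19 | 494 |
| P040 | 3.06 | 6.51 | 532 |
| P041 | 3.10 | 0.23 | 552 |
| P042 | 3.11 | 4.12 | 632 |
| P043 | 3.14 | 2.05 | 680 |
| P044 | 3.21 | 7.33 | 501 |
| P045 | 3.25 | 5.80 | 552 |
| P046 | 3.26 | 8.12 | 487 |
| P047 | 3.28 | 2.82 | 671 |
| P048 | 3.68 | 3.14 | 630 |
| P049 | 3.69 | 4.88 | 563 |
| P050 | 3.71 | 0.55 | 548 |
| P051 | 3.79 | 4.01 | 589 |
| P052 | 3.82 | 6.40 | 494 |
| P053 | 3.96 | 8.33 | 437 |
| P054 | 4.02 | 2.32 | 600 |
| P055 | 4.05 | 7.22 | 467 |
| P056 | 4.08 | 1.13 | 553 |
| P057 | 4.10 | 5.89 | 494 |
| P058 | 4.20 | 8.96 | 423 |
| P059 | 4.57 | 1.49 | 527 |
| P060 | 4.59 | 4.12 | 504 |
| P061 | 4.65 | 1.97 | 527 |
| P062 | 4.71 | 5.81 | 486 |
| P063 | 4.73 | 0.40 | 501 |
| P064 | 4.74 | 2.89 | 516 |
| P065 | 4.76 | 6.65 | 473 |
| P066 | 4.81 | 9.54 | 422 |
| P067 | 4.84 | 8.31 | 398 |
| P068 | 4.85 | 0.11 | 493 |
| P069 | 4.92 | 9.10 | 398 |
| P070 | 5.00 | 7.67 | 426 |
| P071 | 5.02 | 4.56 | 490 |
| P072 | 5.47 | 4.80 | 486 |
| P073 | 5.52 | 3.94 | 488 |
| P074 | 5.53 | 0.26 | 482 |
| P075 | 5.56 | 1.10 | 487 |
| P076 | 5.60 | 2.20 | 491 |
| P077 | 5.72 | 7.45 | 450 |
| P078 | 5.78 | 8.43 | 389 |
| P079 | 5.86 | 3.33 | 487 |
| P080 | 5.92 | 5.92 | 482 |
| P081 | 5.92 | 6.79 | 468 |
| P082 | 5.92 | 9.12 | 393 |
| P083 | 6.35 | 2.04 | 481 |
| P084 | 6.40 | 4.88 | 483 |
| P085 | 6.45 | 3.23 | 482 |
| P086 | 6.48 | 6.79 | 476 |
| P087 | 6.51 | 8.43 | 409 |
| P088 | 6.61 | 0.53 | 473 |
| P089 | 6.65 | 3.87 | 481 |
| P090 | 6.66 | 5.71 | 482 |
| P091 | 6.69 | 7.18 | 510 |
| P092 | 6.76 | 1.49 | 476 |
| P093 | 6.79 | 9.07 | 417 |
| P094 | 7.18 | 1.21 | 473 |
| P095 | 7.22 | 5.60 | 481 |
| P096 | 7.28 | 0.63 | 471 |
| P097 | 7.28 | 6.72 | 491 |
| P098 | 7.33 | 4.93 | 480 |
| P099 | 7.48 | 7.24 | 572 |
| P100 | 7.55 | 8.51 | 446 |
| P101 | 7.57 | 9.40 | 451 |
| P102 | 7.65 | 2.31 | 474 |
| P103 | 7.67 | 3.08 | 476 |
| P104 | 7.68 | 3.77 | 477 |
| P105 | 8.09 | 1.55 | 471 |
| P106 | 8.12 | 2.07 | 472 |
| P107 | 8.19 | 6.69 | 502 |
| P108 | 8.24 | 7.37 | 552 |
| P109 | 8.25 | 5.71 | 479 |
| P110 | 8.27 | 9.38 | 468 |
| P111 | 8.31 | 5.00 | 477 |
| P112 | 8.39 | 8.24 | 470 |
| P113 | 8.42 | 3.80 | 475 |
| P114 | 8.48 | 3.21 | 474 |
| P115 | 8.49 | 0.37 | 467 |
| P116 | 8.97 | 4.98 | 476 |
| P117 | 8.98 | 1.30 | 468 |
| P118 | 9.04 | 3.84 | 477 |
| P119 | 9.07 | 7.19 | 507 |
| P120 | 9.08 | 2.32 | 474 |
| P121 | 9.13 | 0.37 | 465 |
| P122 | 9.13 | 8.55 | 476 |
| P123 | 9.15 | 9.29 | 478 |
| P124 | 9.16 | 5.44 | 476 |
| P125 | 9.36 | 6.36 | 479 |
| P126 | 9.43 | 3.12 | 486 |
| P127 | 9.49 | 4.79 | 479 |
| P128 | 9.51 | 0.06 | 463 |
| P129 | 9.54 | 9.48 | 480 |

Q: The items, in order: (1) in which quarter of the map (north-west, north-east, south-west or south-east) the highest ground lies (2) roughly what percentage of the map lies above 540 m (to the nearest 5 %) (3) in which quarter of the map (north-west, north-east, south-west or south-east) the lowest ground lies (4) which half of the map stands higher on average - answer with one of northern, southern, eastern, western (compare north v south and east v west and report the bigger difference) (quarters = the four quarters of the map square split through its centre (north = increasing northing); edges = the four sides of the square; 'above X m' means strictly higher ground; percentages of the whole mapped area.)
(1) The highest ground is in the south-west quarter.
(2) Roughly 25 % of the ground is higher than 540 m.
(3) The lowest point lies in the north-east quarter of the map.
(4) The western half stands higher on average than the eastern half.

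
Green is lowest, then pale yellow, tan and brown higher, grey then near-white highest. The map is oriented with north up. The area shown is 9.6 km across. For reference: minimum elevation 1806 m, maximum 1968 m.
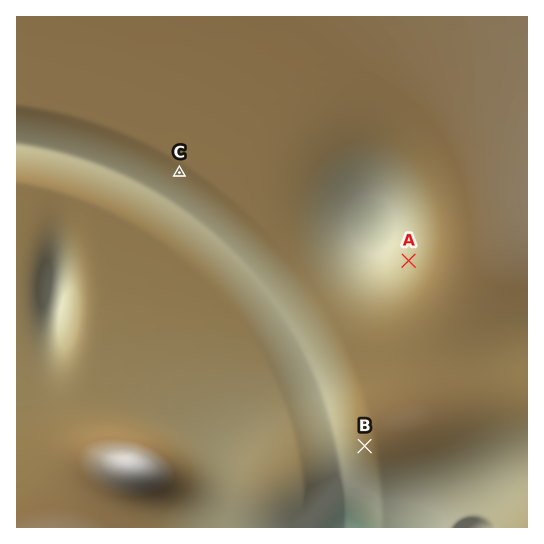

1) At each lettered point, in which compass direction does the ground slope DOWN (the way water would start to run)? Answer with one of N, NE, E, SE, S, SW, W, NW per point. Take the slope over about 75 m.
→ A NW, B SW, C SW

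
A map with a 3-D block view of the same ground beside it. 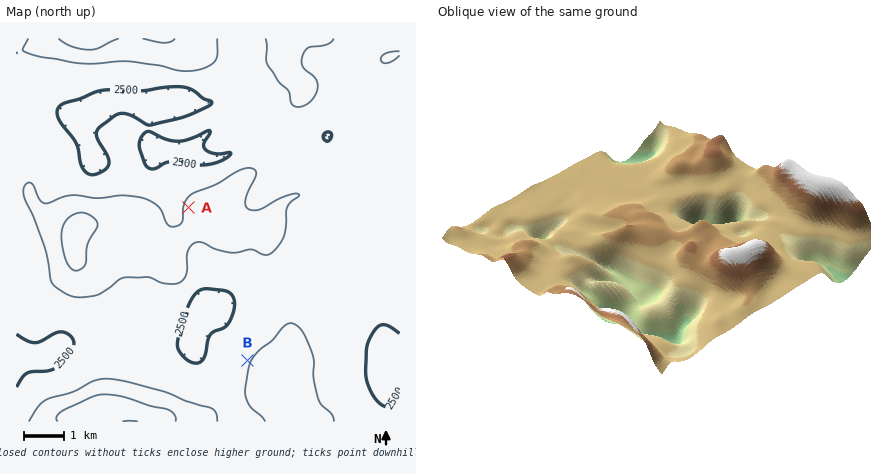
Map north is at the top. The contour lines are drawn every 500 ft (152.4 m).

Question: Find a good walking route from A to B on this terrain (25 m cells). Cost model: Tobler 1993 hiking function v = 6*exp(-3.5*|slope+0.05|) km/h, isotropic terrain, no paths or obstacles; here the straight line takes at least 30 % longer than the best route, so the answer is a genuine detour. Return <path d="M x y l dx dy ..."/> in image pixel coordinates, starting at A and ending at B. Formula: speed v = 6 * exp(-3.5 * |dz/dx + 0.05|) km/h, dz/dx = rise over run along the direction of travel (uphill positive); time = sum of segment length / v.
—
<path d="M188 208l12 22 10 12 6 12 22 22 10 18 0 66"/>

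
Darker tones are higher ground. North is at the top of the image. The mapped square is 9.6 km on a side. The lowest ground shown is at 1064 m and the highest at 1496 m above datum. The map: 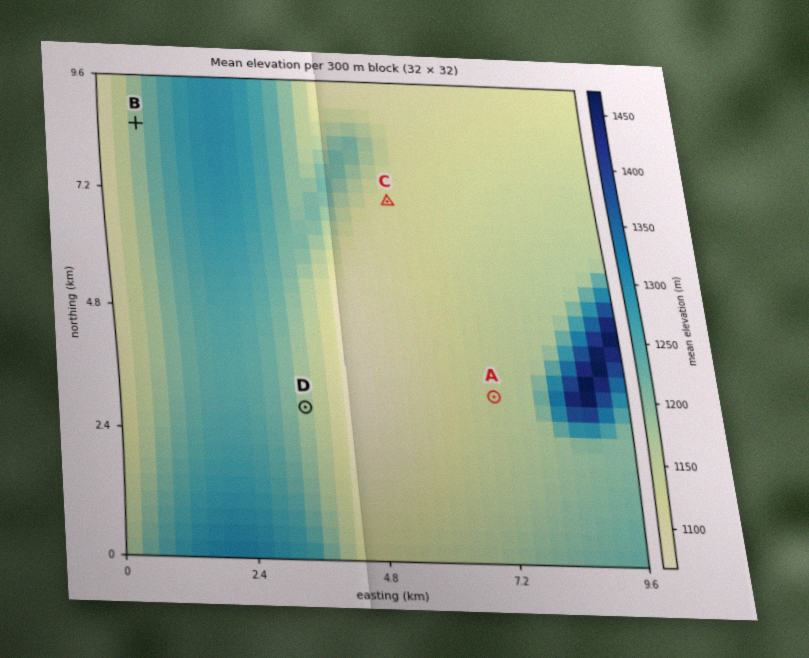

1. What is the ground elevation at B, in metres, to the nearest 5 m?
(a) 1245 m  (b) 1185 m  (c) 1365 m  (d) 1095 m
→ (b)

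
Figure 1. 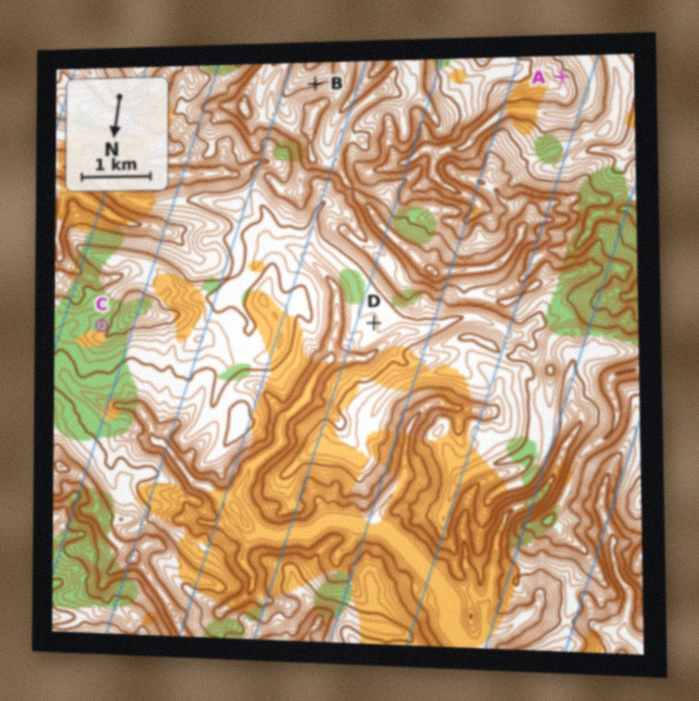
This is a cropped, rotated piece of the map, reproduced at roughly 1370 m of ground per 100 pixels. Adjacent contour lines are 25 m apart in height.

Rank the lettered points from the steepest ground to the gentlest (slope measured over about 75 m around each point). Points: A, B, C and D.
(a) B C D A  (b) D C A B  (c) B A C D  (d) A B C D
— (c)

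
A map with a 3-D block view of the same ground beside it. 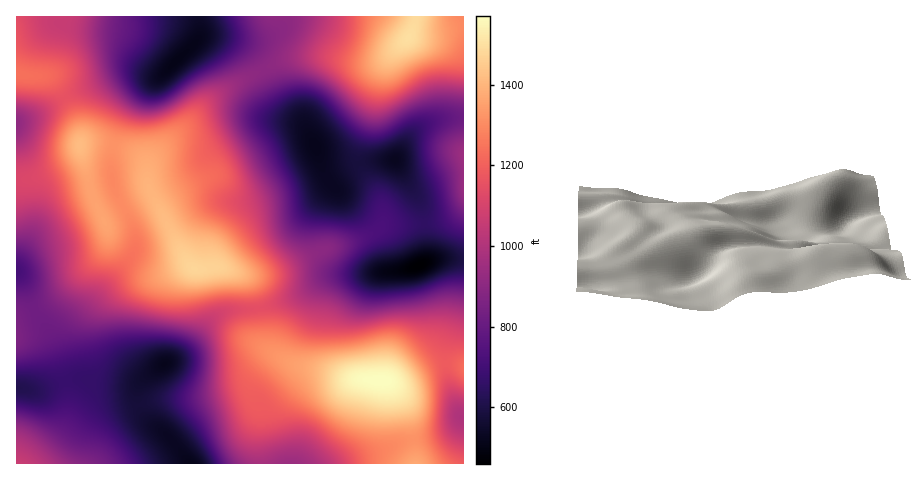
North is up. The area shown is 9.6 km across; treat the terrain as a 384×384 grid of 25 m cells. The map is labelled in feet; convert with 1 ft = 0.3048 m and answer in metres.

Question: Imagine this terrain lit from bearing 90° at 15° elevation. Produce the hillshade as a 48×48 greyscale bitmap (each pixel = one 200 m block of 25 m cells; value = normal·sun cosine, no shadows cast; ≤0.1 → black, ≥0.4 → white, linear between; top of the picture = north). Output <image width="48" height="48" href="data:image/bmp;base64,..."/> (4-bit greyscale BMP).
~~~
<image width="48" height="48" href="data:image/bmp;base64,Qk32BAAAAAAAAHYAAAAoAAAAMAAAADAAAAABAAQAAAAAAIAEAAATCwAAEwsAABAAAAAAAAAAAAAAABEREQAiIiIAMzMzAERERABVVVUAZmZmAHd3dwCIiIgAmZmZAKqqqgC7u7sAzMzMAN3d3QDu7u4A////AJmrupmaq7u6qYUQE1eJmHZlREVmZnq8upqrupmau7uqmGMQE2eZmHZVVVZnd4rMuqq7qpmau7qph1MAE2eJmHZUVWZ4h4vduqq6qZmau7qYdUIQE1eJmXZUVmd4iJvuyqqpmZmaqqmXZDMRE1eIiHZEVnd4ia3/yqqYiJmaqpiHVEMhE1eId2VEVnd4ib7/2pmHeJmaqph2VDMhJGiHZmVEZ3d4ib//yoh3eIiaqph2VDIRJHh2ZmVEVnd4ms//uHd3eIiZqph2VCEAJXd2ZmVEVneIm9/9l4h3iIiJqpmHZCAAJWdmZmZUVniIm+/rhoiIiYiZqqqYZBAAFGZmZ3ZlZneIrO7KdpmZmZiZqqqpdBAAFFZneHd2Z3d4rNy5d5mZmZmZqZmYdCAAFFZ4iYh3d2Z4rMupiJmZiIiZmYiHZTIRJGeImqmId2Znm7qZmZmYh3iJmId2ZVVDNWeImqmYiHZniqmJmZmId2d4h3ZmZ3h2VneImqmZmYdmeIiImZh3ZmZmdmZmeJmYd3iJqqmZq6h2d3d4iYdmZmZlVVVneJmph4mqu6mavLqHZmZniHZURWdlVEVnd4mZiJq8zLqqzMuXd2VWeGUzNFd2VEVmZniZmavN3dy7zduoh2VFZ1QyM1Z3ZVVVVniImrzd7ty7zdypmYZFZlQzM0Vnh2VUVniIq8zd3curzdypmphlVlQzRDNXmYZEV4iJrMzd3LmavMypmql2VmZERDJGmoZEV5iKvMzd25iJq7upqql2ZodUQyJHqpZEeJmavMze25iIqqmZmpl2ZphlQyJHqoVGiqqqu7ze7KmImYeImZh2Zph1QyNoqXVXmrqqqrve7cqZh2Z4mphlRJh1QzR5mGVoq7u6qqve/tuphlVoqpdUM4h2QzWKl1Z5qru6qrze79yphlVoqodTIoh2Q0aahlaJqqqqq83e7tuodlV5qXZCIoh2Q0eqhleaqqmZrN7d7tuYdmeJmGQzIndlM1iqdmeau6mZve7t7cqHd3iZhkMzM3ZTI2mpdmeKq6mZvv7d3bmHZ4mZhjIjRGUyE2q6h3iJq7qazu7d3KmHZniZhjIjRVQxE2mqh3iJmrqr3u3dy6h2ZWeap0M0VlQhEmmqmYh3iqu97+3My5h2VEaLuXREVlQyI2mqqphlaJvO/+3LupdlMjWLy5dlZlVDNXmqvLlkNXrO7ty7updTESSL3Ll3ZmZlZ4mrzdtzEUi93cu7upZCACR6zcqYd3d3iZq83/2UABWbzLu7uoYxASR5vcuYd4iJmqvN7/2mIANomqqqqXUxEjVovNuod4iJqrze/uy4UxJFeImZiGUzI0VorMuod4iJmr3v7cy6hkM0RneIdlRERERXm7upiJmZmr3u3Lu7qGVERFZnZlRFVENGiau6qZmZmbzdy7u7qYZUM0VmZVRVVDNFaJu7uqqZmazcuqu7uphkMzRmZlRVVDM0V5u7uqqpiazMuqu7uqhkMzRndlVVVDNEVovLqqqZiazMuqu7qphkMzRnh2VVRDRFRXrMqQ=="/>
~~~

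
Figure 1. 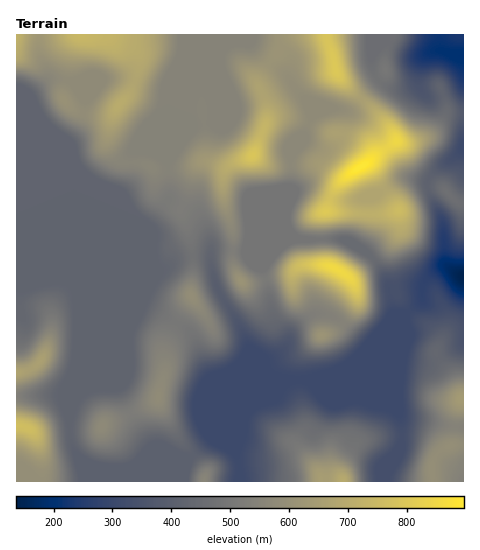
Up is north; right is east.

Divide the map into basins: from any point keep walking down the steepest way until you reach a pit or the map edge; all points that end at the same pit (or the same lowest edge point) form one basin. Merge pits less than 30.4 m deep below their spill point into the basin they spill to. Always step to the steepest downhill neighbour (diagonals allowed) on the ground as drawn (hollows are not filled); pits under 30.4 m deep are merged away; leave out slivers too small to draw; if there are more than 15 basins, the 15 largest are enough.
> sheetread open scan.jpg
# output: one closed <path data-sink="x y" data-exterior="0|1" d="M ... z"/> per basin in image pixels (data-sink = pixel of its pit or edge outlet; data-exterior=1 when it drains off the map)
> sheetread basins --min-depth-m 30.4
<path data-sink="463 276" data-exterior="1" d="M392 34l-376 1 1 447 415 0-1-16 4-9 14-11 15-2 0-240-10-4-12-12-12-1-19 8-9 9-3 6-4-4-28-43 29-23-4-10-12-14-34-31 9 6 6 0 25-20-1-14z"/><path data-sink="463 56" data-exterior="1" d="M463 34l-70 0-6 11-2 12 1 14-23 19-11 1 28 25 12 14 5 11 15 1 8-2 12-7 14-19 18-1z"/><path data-sink="463 148" data-exterior="1" d="M463 113l-17 1-9 14-10 9-15 5-16-1-29 22 8 10 9 17 15 20 3-6 9-9 19-8 12 1 12 12 6 3 4 0z"/><path data-sink="463 481" data-exterior="1" d="M463 445l-14 1-14 11-4 9 2 16 31-1z"/>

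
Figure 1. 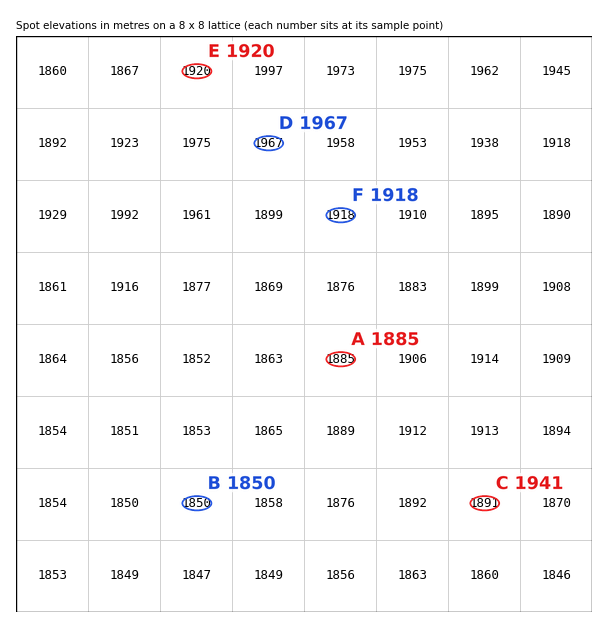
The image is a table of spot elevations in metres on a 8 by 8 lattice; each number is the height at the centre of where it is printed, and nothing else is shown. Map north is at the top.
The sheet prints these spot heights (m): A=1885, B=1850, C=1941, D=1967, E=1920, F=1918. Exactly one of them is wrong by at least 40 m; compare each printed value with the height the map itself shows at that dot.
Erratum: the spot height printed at C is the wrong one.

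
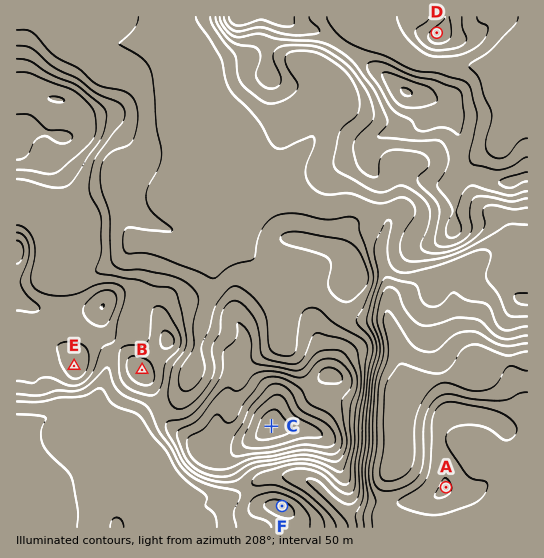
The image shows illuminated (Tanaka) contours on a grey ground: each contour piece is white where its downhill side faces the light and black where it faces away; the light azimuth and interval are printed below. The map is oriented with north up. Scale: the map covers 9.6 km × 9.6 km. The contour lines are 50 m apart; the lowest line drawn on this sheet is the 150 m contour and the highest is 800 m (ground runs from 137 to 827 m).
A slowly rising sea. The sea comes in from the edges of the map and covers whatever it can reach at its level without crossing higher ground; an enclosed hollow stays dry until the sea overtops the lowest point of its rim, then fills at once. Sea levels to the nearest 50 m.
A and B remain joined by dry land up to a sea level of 250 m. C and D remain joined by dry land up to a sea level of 400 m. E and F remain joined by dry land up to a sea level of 500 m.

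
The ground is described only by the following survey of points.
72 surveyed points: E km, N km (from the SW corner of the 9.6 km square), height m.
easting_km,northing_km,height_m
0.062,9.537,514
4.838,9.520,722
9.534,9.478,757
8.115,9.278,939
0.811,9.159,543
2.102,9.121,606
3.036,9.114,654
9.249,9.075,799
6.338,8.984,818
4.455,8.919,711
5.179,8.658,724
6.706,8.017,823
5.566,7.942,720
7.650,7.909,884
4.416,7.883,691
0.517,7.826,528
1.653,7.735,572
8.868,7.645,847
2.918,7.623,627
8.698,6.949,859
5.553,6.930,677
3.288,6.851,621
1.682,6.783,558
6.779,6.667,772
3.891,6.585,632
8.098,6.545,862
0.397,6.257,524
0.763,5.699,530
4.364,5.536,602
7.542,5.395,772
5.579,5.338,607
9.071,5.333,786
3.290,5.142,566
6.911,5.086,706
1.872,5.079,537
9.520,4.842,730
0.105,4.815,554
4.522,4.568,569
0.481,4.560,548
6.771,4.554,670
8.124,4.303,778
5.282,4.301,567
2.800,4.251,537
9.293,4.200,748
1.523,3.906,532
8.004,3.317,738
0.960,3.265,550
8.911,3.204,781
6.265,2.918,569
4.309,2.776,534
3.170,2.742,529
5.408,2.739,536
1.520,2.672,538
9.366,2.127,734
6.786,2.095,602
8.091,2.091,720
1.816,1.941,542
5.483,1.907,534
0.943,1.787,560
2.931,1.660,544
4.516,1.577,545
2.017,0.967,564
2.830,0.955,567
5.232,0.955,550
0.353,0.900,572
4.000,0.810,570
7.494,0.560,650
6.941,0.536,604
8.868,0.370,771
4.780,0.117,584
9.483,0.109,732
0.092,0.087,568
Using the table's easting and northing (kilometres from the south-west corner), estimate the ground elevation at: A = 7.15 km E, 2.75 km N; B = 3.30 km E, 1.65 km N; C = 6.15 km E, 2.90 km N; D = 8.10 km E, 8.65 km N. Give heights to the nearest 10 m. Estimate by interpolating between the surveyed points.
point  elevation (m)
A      650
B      540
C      560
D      930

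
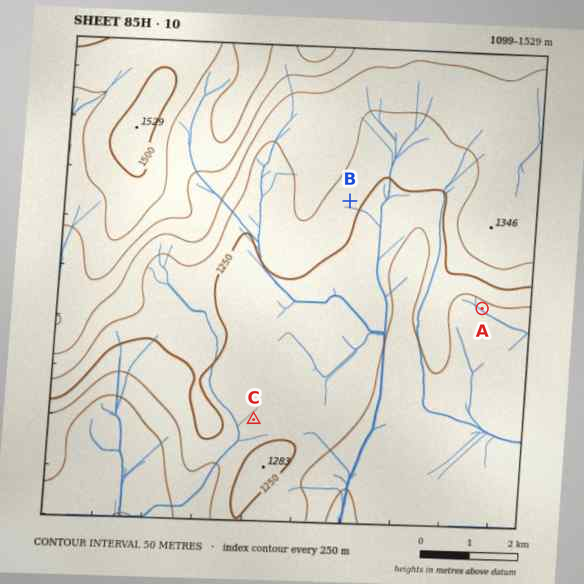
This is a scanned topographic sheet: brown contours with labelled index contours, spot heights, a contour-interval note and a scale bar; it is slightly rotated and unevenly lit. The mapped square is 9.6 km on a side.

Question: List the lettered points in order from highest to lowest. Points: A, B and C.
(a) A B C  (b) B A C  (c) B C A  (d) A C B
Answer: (c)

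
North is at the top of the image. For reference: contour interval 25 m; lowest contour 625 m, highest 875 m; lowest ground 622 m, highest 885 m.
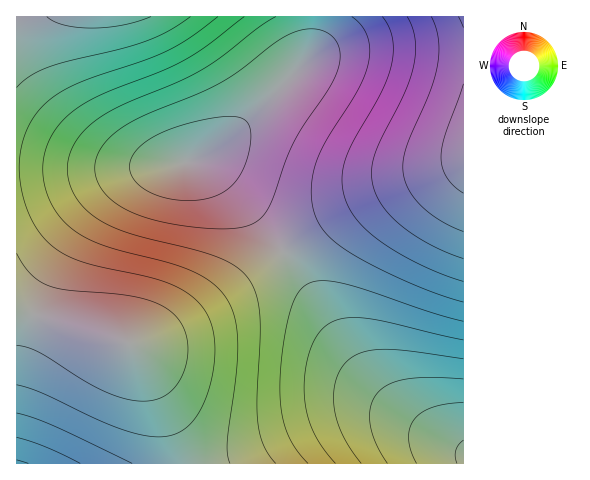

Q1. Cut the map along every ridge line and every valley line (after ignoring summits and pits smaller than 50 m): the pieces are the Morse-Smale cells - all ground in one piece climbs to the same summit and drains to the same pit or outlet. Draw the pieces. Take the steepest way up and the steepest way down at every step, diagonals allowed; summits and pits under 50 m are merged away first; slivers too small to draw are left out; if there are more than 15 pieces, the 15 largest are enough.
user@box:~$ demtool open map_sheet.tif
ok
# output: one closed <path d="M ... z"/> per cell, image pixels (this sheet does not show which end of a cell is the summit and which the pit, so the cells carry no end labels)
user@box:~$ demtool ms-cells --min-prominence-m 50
<path d="M313 16l-296 0-1 292 109 35 14 1 14-5 41-22 87-64 0-4-18-24-38-45-16-14-10-4-8-1 19-9 24-18 64-65 13-22 3-13z"/><path d="M463 16l-149 0-3 31-13 22-64 65-24 18-19 9 8 1 10 4 13 11 27 31 34 44 47-33 47-25 85-31 2-2z"/><path d="M283 252l-89 65-41 22-21 5 10 13 15 33 20 52 4 21 282 1 0-14-24-13-37-25-38-37-24-33-30-51z"/><path d="M463 162l-86 32-47 25-47 32 27 40 30 51 32 42 24 23 20 15 46 28 2-1z"/><path d="M18 309l-2 0 1 155 164-1-4-21-20-52-15-33-11-13z"/>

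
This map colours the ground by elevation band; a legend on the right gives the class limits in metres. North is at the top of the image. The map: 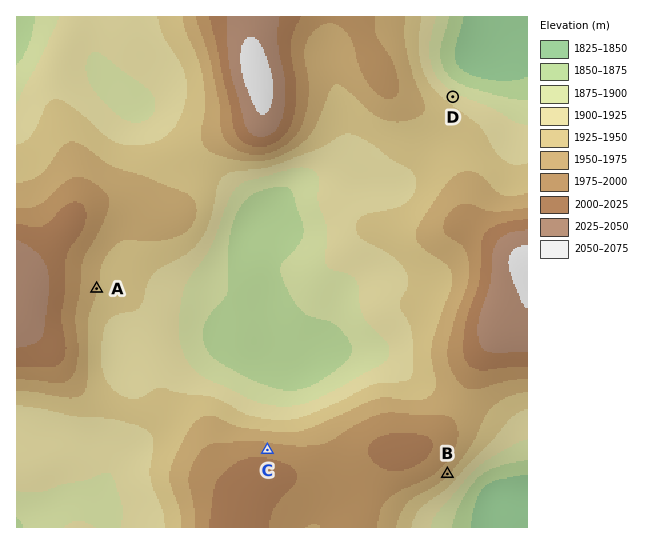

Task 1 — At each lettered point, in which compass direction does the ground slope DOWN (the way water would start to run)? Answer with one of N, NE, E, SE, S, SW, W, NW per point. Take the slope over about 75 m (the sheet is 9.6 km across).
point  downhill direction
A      E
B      SE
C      N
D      NE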